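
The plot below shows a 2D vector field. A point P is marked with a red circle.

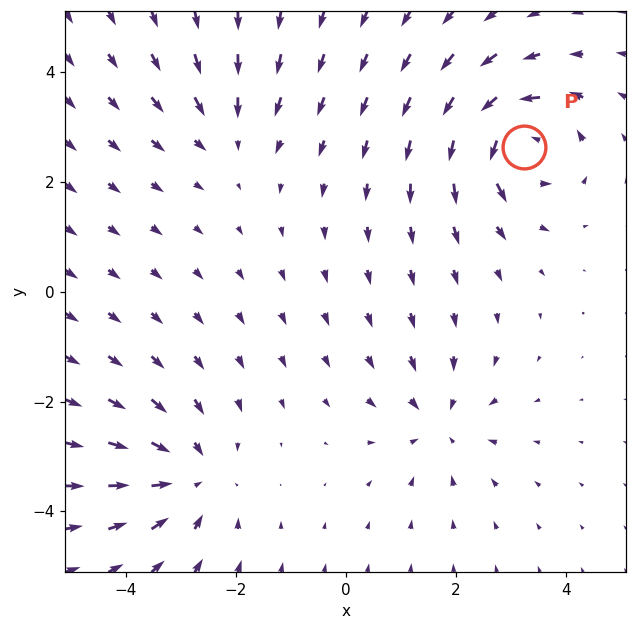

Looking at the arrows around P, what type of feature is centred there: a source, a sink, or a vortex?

vortex

At P (3.2, 2.6) the arrows circulate counterclockwise. Divergence ≈0, curl about +7 — near-zero divergence with nonzero curl is a vortex.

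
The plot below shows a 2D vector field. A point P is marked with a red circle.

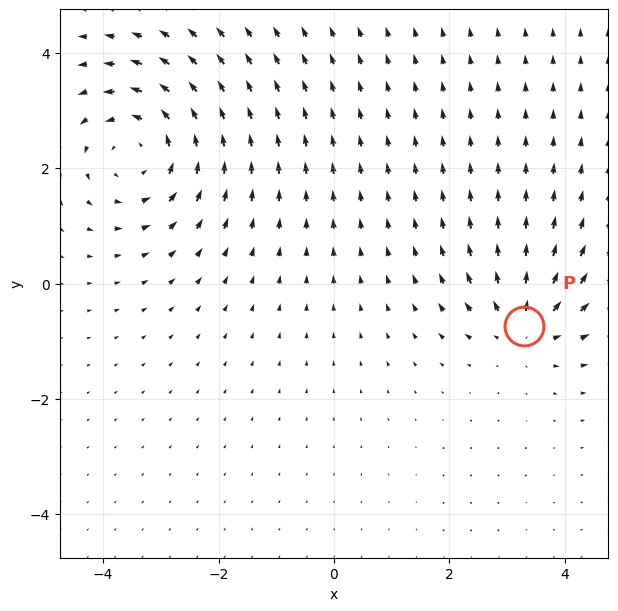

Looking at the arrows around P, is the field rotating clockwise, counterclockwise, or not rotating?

not rotating

Near P at (3.3, -0.7) the arrows show no circulation. The curl there is ≈0.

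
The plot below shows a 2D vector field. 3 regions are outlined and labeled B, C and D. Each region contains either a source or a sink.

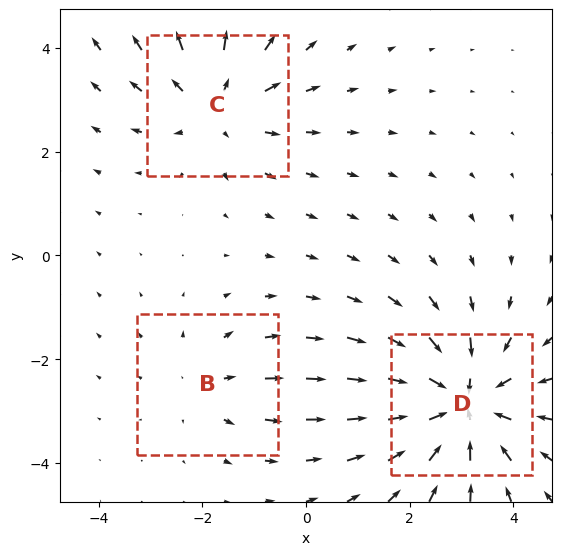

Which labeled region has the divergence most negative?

D

Divergence at each region's feature centre — B: about +2, C: about +3, D: about -4. Region D is most negative.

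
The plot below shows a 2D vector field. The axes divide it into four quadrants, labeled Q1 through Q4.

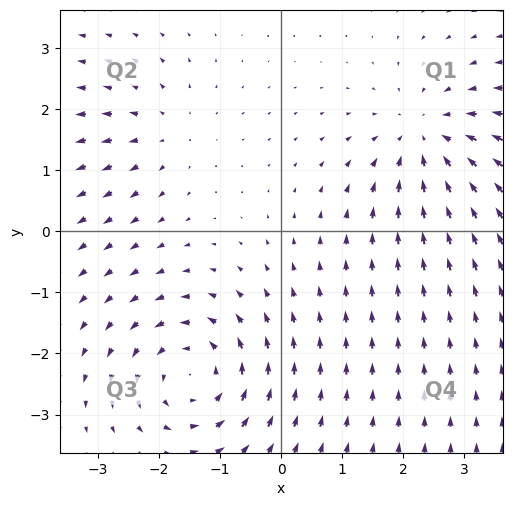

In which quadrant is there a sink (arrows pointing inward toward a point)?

The sink sits at approximately (2.4, 1.5), which lies in quadrant Q1. The divergence there is about -4, negative as expected for a sink.

Q1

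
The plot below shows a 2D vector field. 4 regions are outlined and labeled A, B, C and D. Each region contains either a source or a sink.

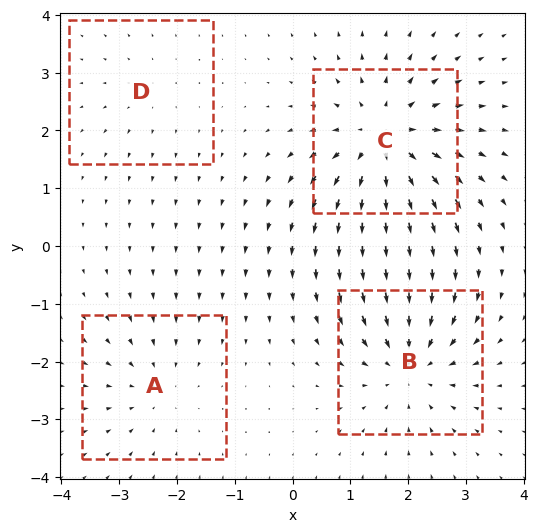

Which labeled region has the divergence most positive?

C

Divergence at each region's feature centre — A: about -3, B: about -5, C: about +6, D: about +2. Region C is most positive.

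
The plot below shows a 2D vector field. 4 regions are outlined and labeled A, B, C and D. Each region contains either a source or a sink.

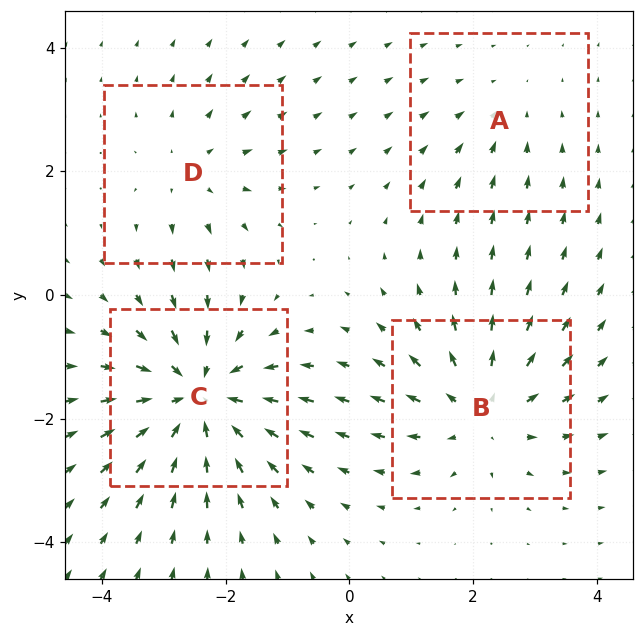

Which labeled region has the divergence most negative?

C

Divergence at each region's feature centre — A: about -2, B: about +4, C: about -6, D: about +3. Region C is most negative.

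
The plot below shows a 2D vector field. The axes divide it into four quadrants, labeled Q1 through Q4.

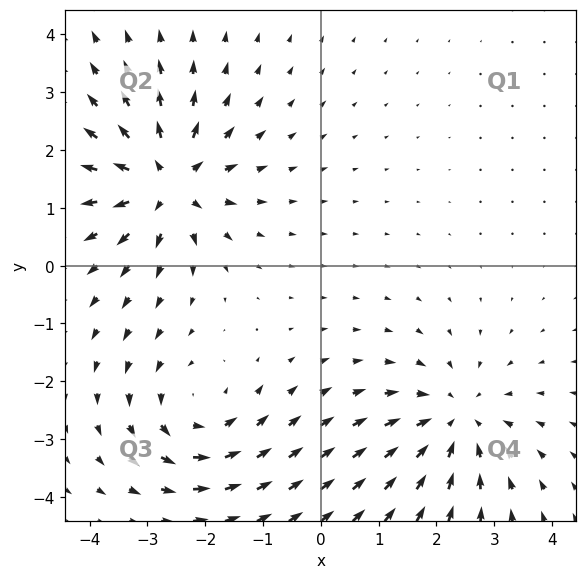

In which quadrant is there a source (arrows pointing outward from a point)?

The source sits at approximately (-2.7, 1.4), which lies in quadrant Q2. The divergence there is about +7, positive as expected for a source.

Q2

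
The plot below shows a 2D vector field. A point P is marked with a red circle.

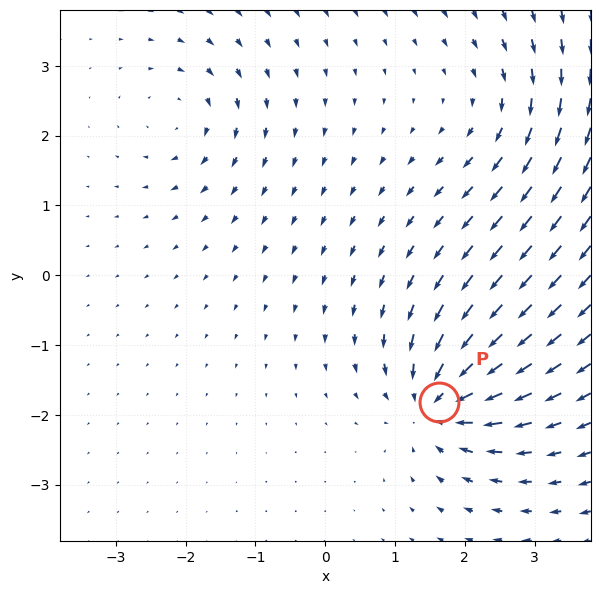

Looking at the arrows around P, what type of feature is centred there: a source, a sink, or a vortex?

At P (1.6, -1.8) the arrows converge inward. Divergence about -7, curl ≈0 — negative divergence with near-zero curl is a sink.

sink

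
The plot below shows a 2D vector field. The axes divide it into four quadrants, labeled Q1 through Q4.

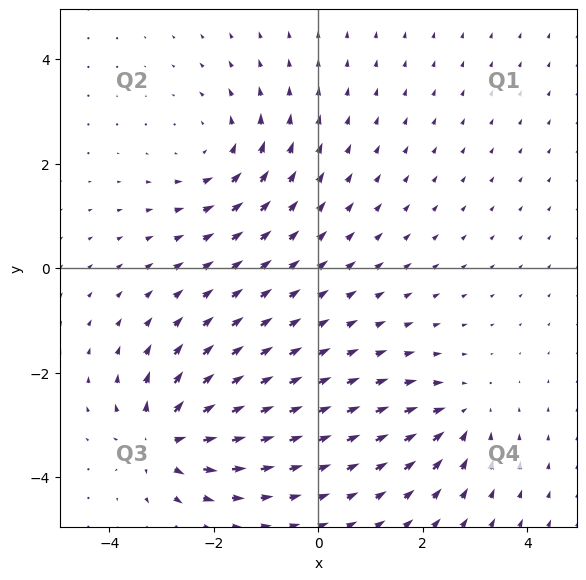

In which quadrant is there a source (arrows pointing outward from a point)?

The source sits at approximately (-3.0, -3.3), which lies in quadrant Q3. The divergence there is about +7, positive as expected for a source.

Q3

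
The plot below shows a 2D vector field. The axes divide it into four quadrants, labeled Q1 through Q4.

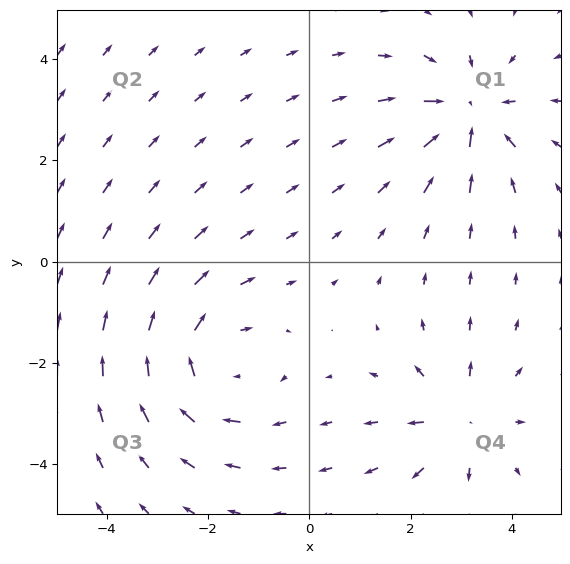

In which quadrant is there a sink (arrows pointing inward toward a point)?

The sink sits at approximately (3.2, 2.9), which lies in quadrant Q1. The divergence there is about -4, negative as expected for a sink.

Q1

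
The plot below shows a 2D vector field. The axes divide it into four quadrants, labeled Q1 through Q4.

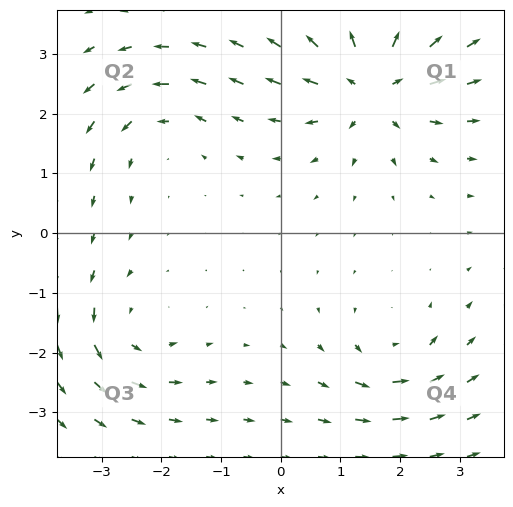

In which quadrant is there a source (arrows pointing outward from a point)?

The source sits at approximately (1.5, 2.5), which lies in quadrant Q1. The divergence there is about +6, positive as expected for a source.

Q1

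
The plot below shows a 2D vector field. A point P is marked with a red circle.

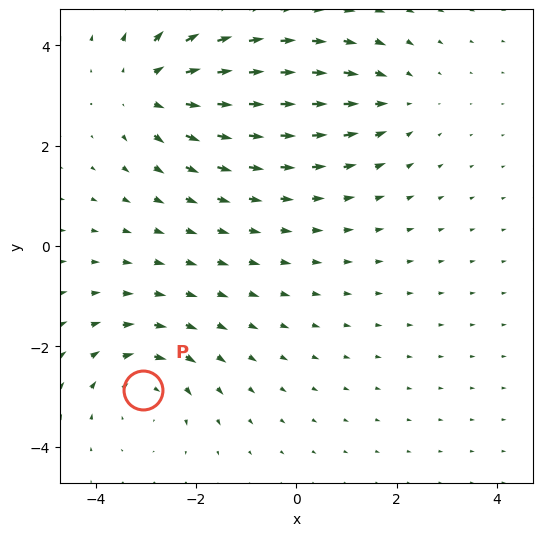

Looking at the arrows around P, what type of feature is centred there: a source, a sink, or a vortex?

At P (-3.1, -2.9) the arrows circulate clockwise. Divergence ≈0, curl about -4 — near-zero divergence with nonzero curl is a vortex.

vortex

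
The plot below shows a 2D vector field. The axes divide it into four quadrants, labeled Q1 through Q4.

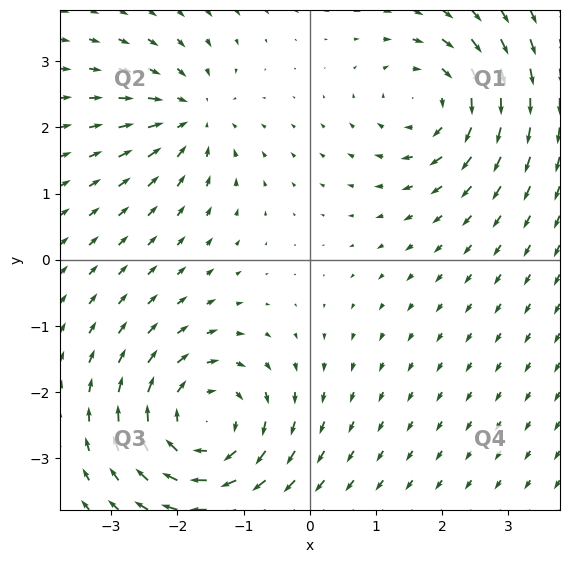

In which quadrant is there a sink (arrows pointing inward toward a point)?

The sink sits at approximately (-1.8, 2.2), which lies in quadrant Q2. The divergence there is about -4, negative as expected for a sink.

Q2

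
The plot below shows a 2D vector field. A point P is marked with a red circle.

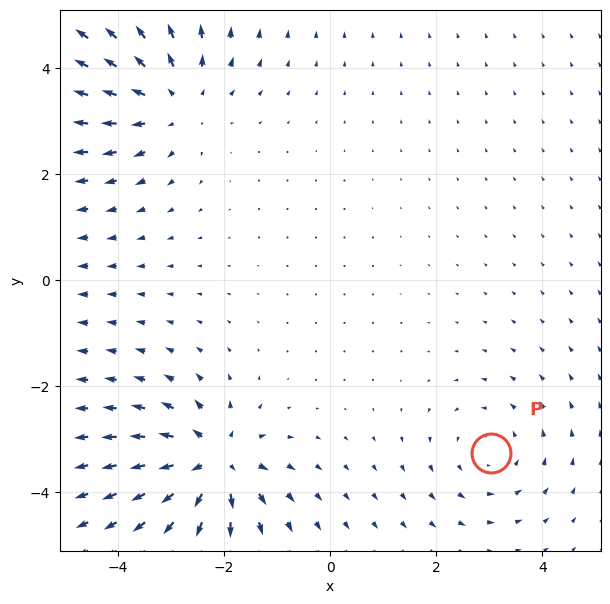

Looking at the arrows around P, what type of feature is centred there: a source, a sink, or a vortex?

vortex

At P (3.0, -3.3) the arrows circulate counterclockwise. Divergence ≈0, curl about +2 — near-zero divergence with nonzero curl is a vortex.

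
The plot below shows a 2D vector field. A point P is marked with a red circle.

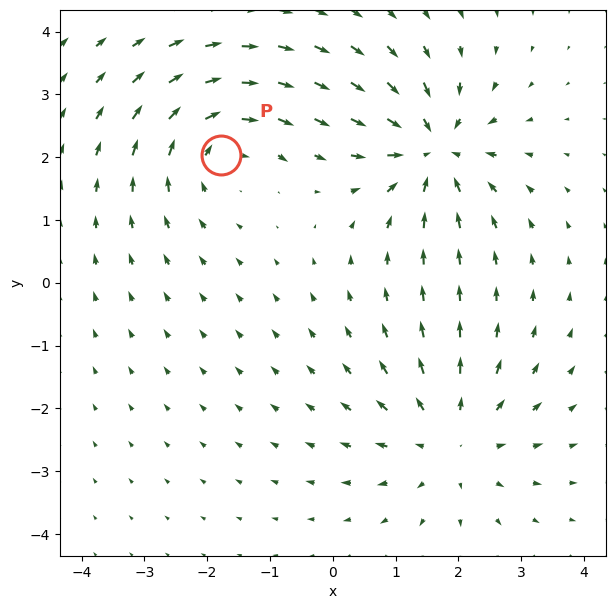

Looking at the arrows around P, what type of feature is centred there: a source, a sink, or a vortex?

At P (-1.8, 2.0) the arrows circulate clockwise. Divergence ≈0, curl about -3 — near-zero divergence with nonzero curl is a vortex.

vortex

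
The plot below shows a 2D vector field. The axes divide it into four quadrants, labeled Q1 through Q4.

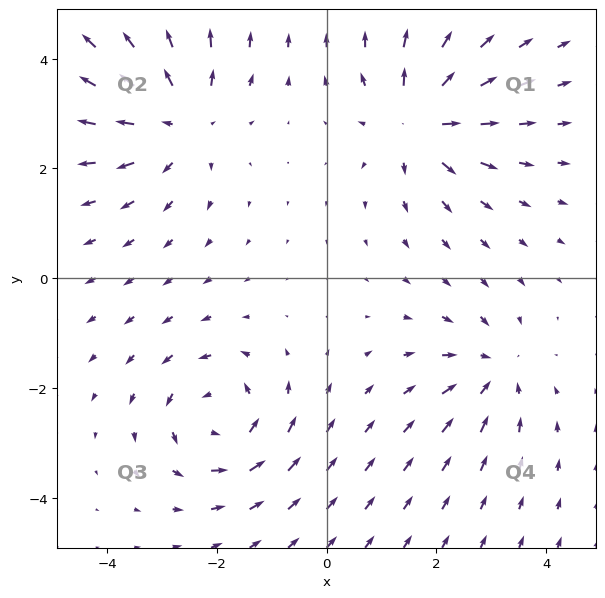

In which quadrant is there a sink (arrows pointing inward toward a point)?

The sink sits at approximately (3.0, -1.7), which lies in quadrant Q4. The divergence there is about -4, negative as expected for a sink.

Q4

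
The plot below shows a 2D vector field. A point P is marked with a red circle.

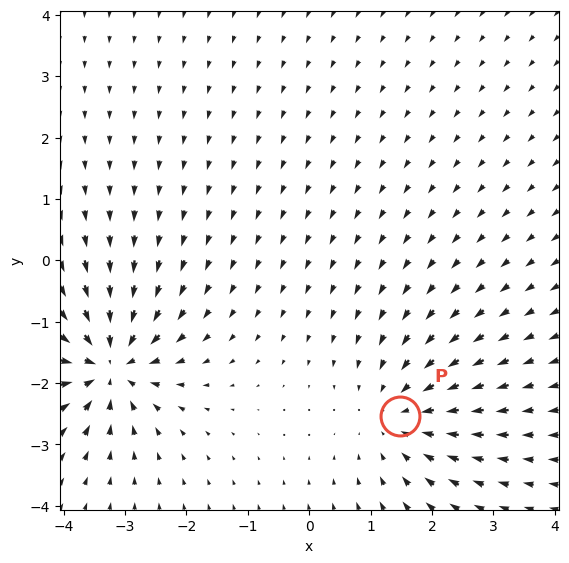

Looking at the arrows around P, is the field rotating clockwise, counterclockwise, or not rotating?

Near P at (1.5, -2.5) the arrows show no circulation. The curl there is ≈0.

not rotating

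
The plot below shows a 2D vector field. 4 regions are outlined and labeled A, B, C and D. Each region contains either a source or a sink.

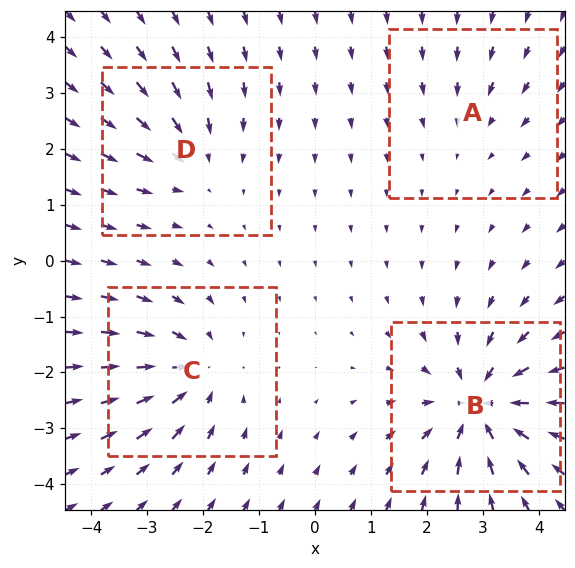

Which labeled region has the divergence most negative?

Divergence at each region's feature centre — A: about -2, B: about -7, C: about -5, D: about -3. Region B is most negative.

B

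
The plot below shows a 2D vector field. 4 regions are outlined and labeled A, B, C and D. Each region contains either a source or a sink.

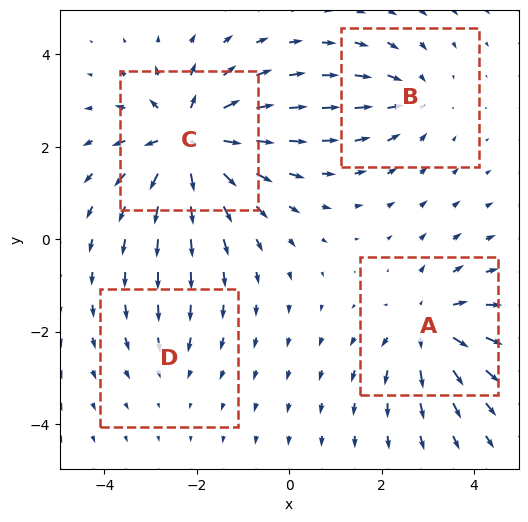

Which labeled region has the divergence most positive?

Divergence at each region's feature centre — A: about +5, B: about -4, C: about +8, D: about -2. Region C is most positive.

C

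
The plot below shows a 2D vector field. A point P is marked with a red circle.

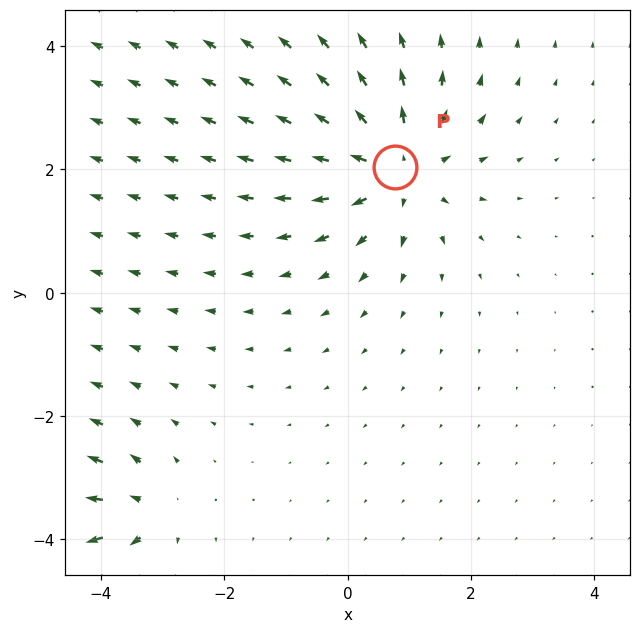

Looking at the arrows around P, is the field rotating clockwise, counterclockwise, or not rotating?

Near P at (0.8, 2.0) the arrows show no circulation. The curl there is ≈0.

not rotating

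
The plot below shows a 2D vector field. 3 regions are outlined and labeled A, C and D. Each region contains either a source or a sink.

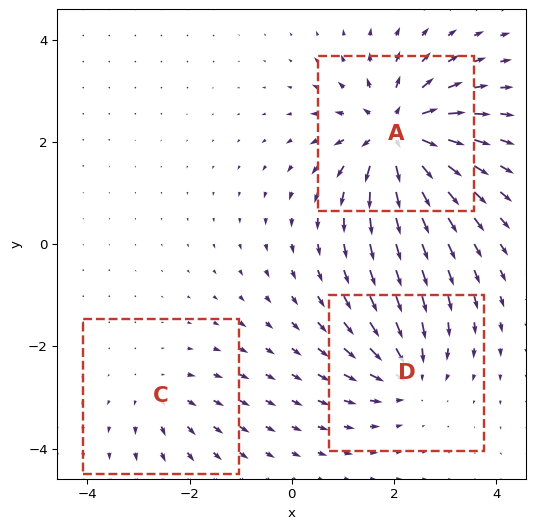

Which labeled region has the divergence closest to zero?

Divergence at each region's feature centre — A: about +6, C: about +2, D: about -4. Region C is closest to zero.

C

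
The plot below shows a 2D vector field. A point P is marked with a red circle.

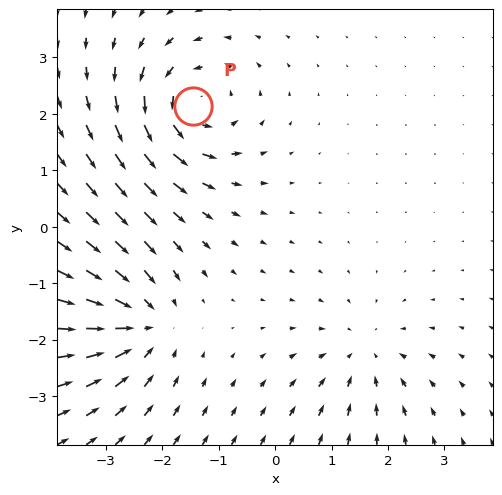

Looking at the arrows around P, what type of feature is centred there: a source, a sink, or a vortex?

At P (-1.5, 2.1) the arrows circulate counterclockwise. Divergence ≈0, curl about +5 — near-zero divergence with nonzero curl is a vortex.

vortex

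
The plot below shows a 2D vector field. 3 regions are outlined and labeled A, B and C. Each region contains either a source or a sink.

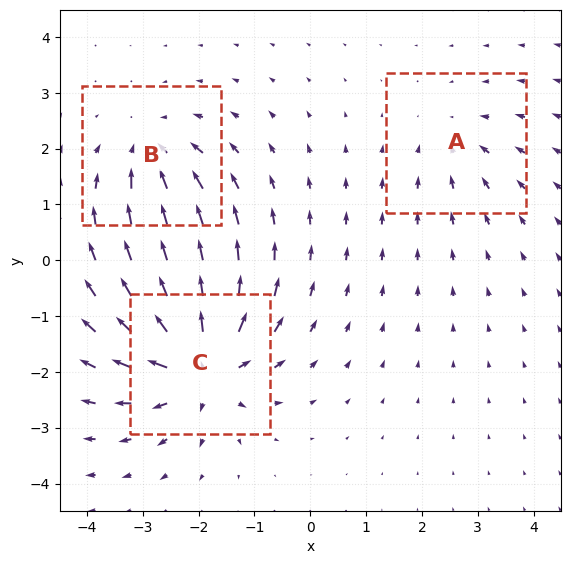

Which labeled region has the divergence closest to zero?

Divergence at each region's feature centre — A: about -2, B: about -4, C: about +6. Region A is closest to zero.

A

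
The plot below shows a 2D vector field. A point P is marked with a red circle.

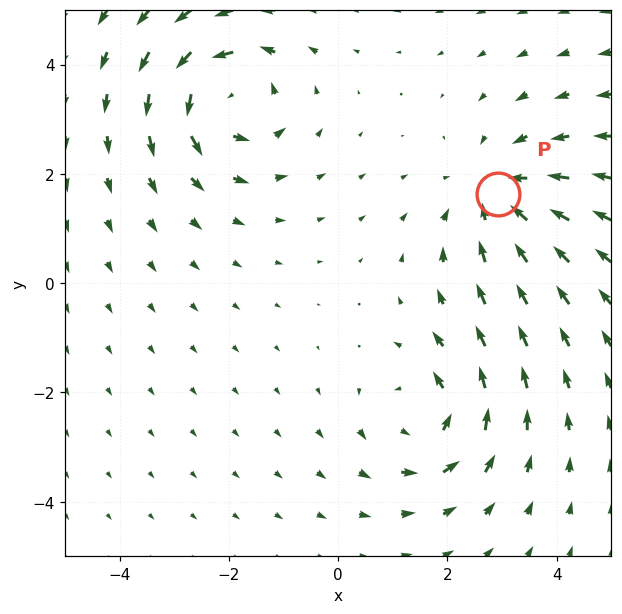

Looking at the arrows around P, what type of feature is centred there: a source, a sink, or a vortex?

sink

At P (2.9, 1.6) the arrows converge inward. Divergence about -4, curl ≈0 — negative divergence with near-zero curl is a sink.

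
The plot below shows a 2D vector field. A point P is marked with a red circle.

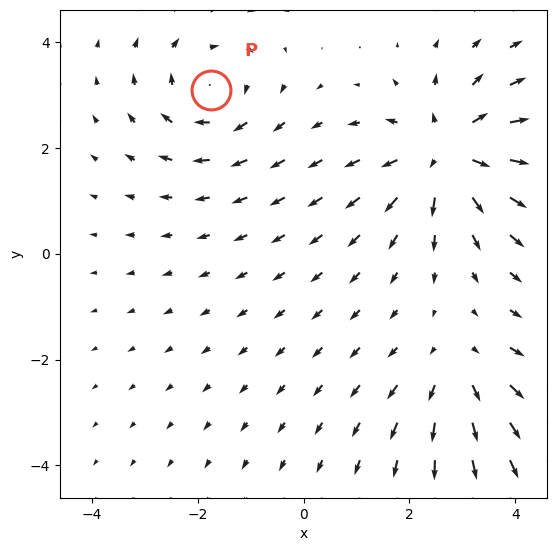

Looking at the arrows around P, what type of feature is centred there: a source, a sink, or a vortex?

vortex

At P (-1.8, 3.1) the arrows circulate clockwise. Divergence ≈0, curl about -3 — near-zero divergence with nonzero curl is a vortex.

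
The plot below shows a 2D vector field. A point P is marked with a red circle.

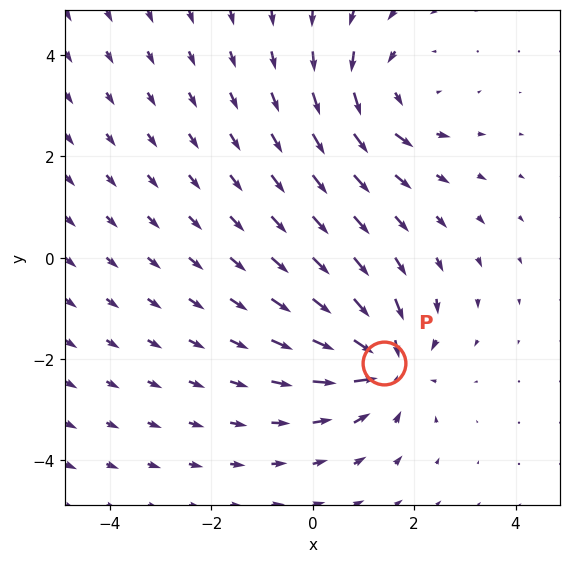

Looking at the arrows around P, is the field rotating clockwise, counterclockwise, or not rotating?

not rotating

Near P at (1.4, -2.1) the arrows show no circulation. The curl there is ≈0.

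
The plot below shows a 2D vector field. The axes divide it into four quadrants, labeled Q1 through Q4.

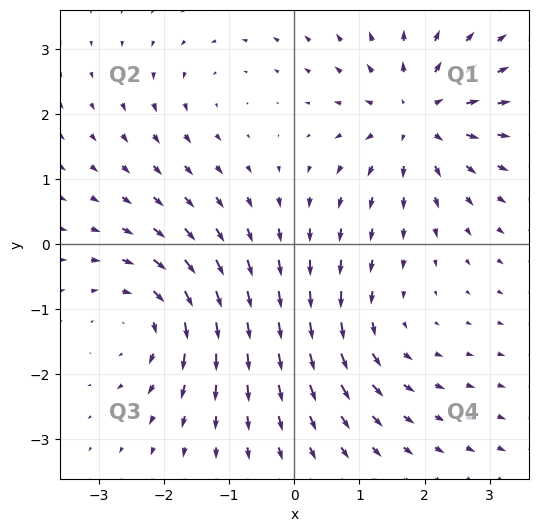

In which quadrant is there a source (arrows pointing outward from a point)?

Q1

The source sits at approximately (1.9, 2.0), which lies in quadrant Q1. The divergence there is about +5, positive as expected for a source.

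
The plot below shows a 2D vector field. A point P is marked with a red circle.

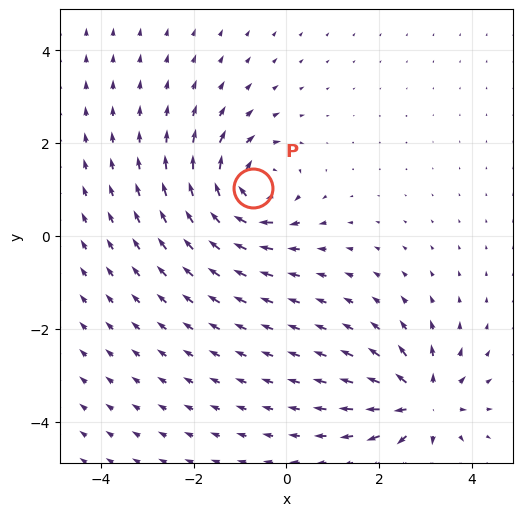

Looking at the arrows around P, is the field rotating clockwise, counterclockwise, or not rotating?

Near P at (-0.7, 1.0) the arrows circulate clockwise. The curl (z-component) there is about -5; negative curl means clockwise rotation.

clockwise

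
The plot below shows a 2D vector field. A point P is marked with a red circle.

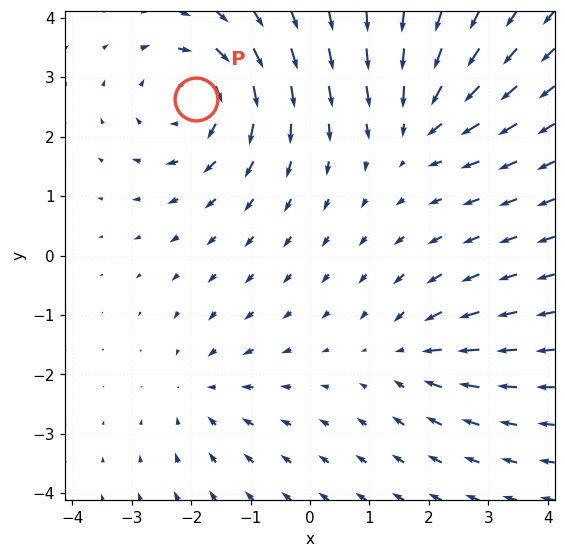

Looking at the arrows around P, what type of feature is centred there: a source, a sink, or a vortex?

vortex

At P (-1.9, 2.6) the arrows circulate clockwise. Divergence ≈0, curl about -5 — near-zero divergence with nonzero curl is a vortex.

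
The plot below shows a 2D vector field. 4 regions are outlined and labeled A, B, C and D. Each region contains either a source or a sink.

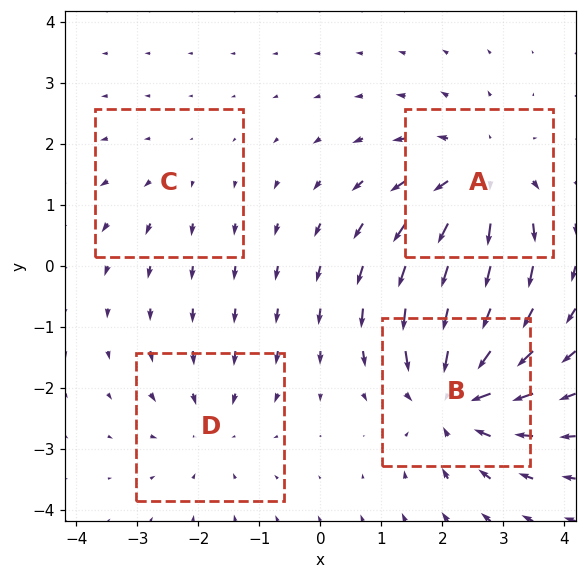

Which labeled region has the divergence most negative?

Divergence at each region's feature centre — A: about +5, B: about -6, C: about +2, D: about -3. Region B is most negative.

B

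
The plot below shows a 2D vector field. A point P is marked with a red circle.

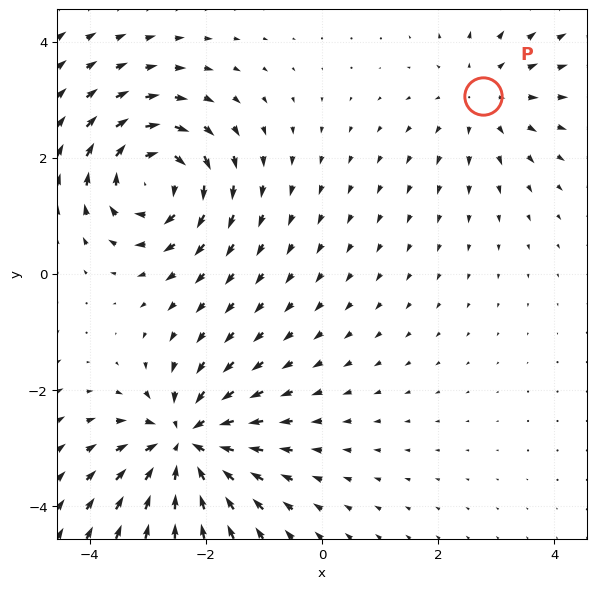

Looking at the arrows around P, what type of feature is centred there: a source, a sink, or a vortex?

source

At P (2.8, 3.1) the arrows spread outward. Divergence about +3, curl ≈0 — positive divergence with near-zero curl is a source.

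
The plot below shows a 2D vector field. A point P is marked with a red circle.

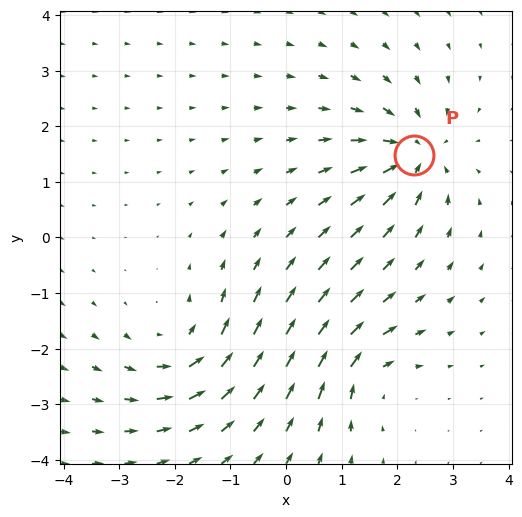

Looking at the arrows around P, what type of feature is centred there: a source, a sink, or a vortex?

At P (2.3, 1.5) the arrows converge inward. Divergence about -5, curl ≈0 — negative divergence with near-zero curl is a sink.

sink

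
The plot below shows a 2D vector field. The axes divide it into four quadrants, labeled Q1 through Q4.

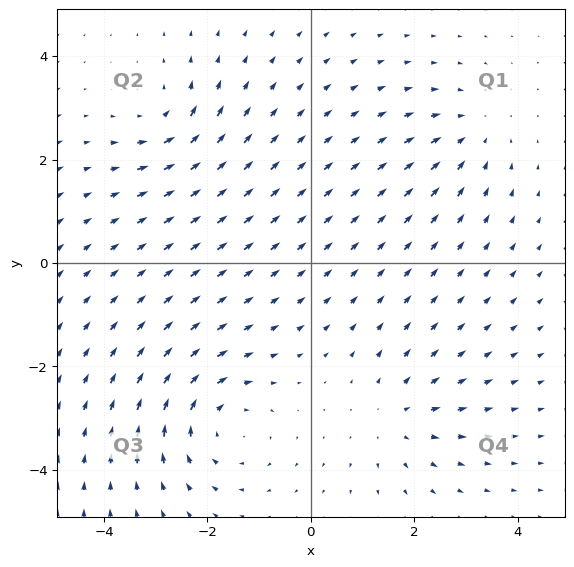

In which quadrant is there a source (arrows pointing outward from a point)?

The source sits at approximately (1.7, -3.0), which lies in quadrant Q4. The divergence there is about +3, positive as expected for a source.

Q4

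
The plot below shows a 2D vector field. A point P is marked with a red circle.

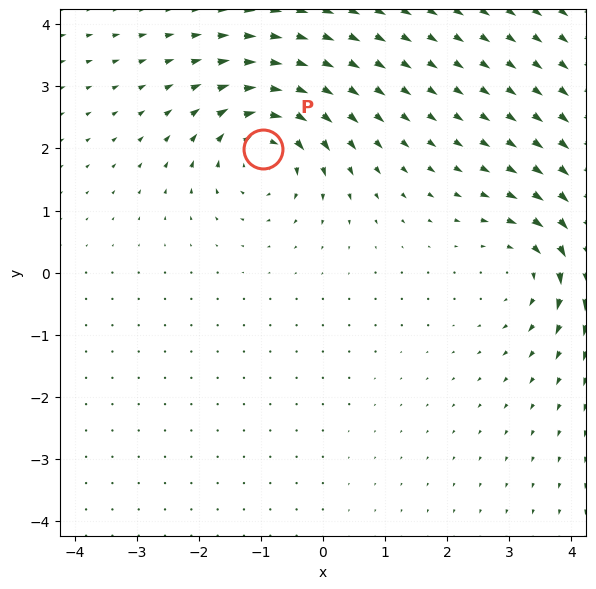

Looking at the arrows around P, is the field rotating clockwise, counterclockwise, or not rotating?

Near P at (-1.0, 2.0) the arrows circulate clockwise. The curl (z-component) there is about -4; negative curl means clockwise rotation.

clockwise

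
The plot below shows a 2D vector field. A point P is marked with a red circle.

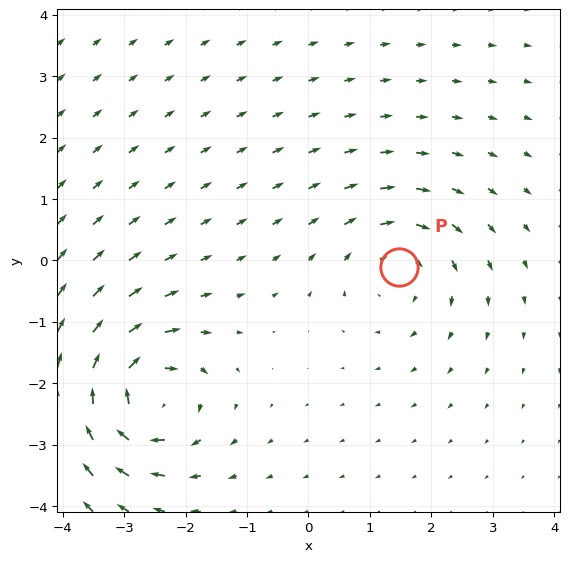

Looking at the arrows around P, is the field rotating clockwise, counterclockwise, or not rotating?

Near P at (1.5, -0.1) the arrows circulate clockwise. The curl (z-component) there is about -3; negative curl means clockwise rotation.

clockwise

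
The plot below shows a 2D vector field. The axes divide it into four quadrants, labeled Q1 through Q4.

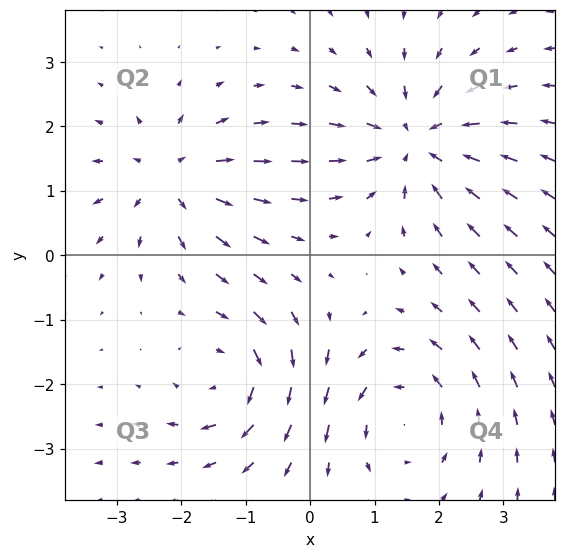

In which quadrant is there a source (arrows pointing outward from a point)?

The source sits at approximately (-2.2, 1.2), which lies in quadrant Q2. The divergence there is about +4, positive as expected for a source.

Q2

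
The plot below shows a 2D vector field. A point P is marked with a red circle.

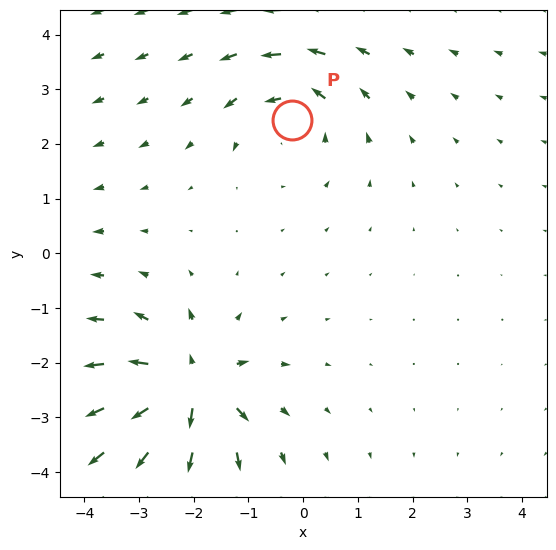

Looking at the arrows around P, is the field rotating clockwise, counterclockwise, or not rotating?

Near P at (-0.2, 2.4) the arrows circulate counterclockwise. The curl (z-component) there is about +3; positive curl means counterclockwise rotation.

counterclockwise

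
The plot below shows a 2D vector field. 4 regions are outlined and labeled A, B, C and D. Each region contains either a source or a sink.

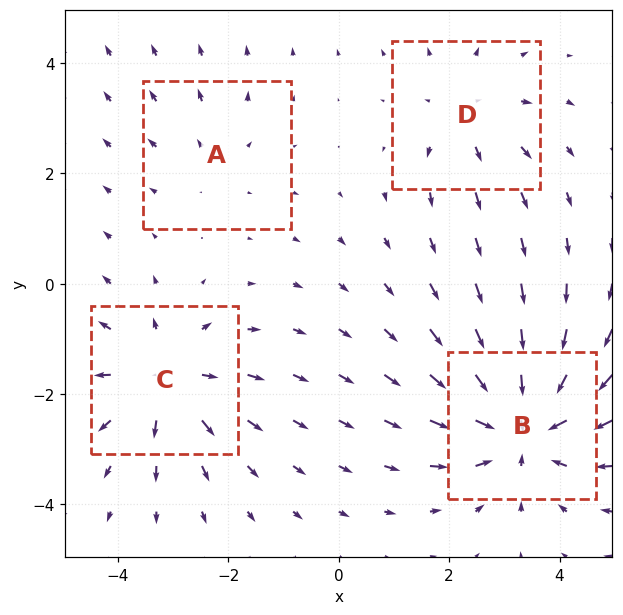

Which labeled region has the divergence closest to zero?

A

Divergence at each region's feature centre — A: about +2, B: about -6, C: about +5, D: about +3. Region A is closest to zero.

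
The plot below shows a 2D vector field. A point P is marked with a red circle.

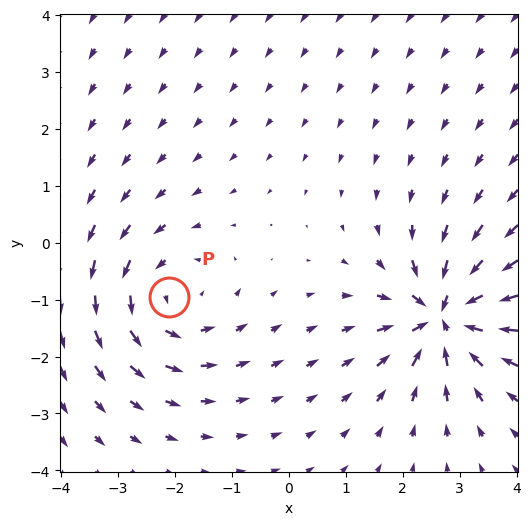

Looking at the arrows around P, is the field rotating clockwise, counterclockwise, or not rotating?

counterclockwise

Near P at (-2.1, -1.0) the arrows circulate counterclockwise. The curl (z-component) there is about +3; positive curl means counterclockwise rotation.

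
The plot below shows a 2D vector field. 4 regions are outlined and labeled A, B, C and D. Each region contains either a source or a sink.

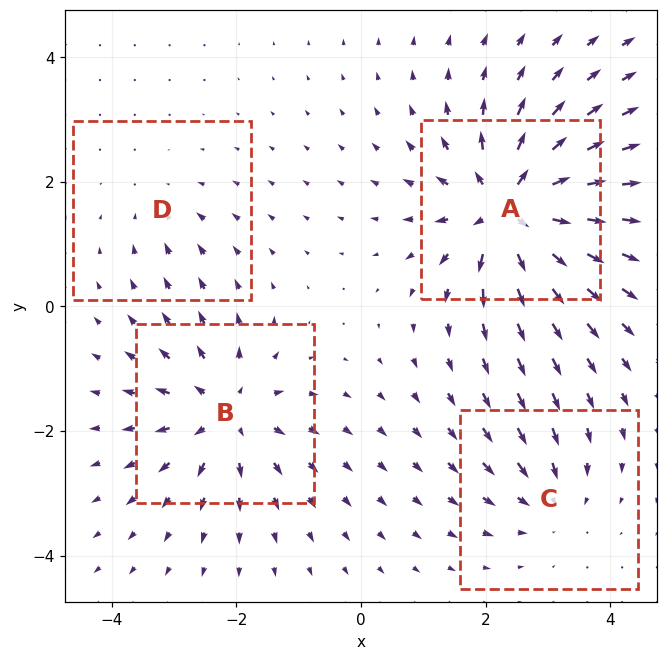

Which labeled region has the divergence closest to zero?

Divergence at each region's feature centre — A: about +9, B: about +6, C: about -4, D: about -2. Region D is closest to zero.

D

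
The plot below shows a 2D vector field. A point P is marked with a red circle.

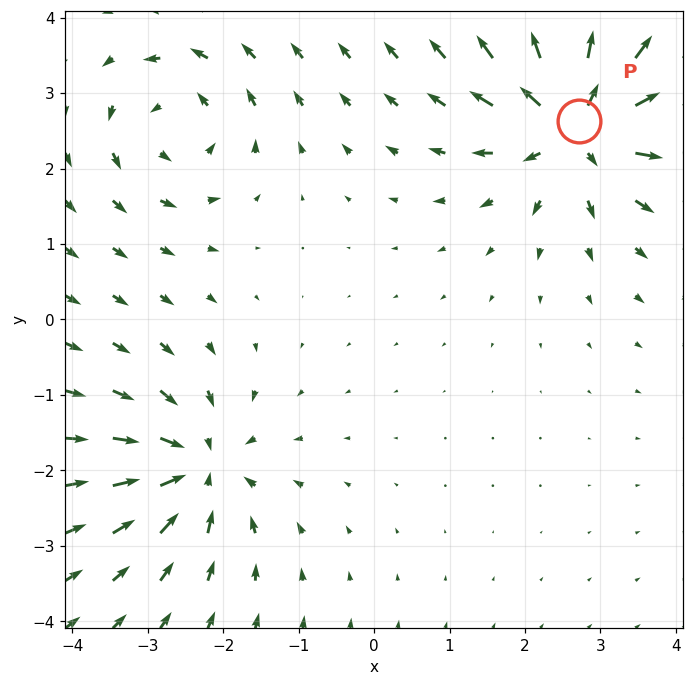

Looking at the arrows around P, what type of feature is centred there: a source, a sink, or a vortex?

source

At P (2.7, 2.6) the arrows spread outward. Divergence about +6, curl ≈0 — positive divergence with near-zero curl is a source.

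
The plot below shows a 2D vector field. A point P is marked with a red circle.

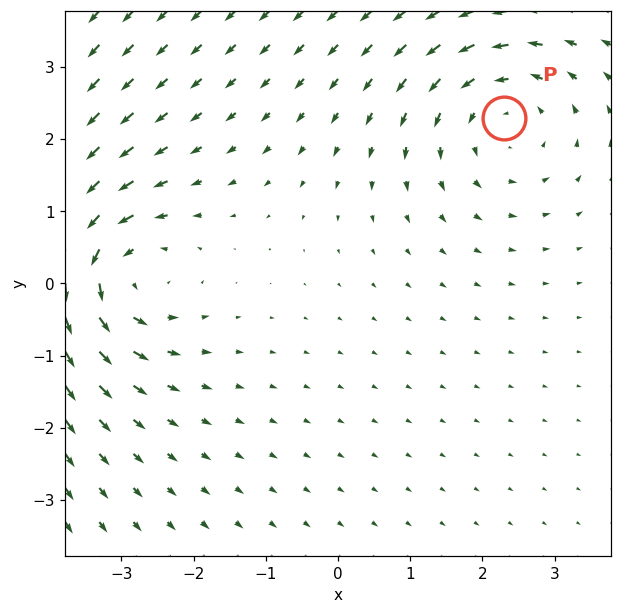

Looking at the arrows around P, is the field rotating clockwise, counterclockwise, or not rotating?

Near P at (2.3, 2.3) the arrows circulate counterclockwise. The curl (z-component) there is about +3; positive curl means counterclockwise rotation.

counterclockwise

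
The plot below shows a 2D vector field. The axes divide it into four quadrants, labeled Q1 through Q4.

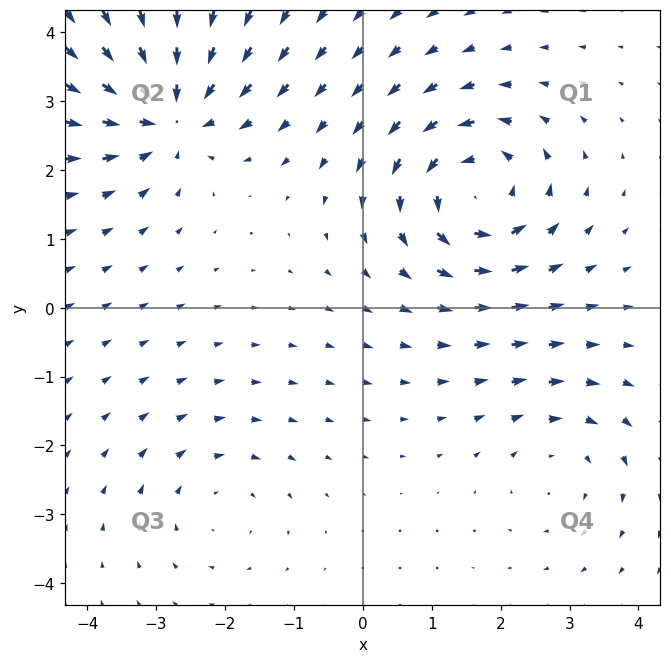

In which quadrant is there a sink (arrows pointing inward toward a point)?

The sink sits at approximately (-2.8, 2.8), which lies in quadrant Q2. The divergence there is about -6, negative as expected for a sink.

Q2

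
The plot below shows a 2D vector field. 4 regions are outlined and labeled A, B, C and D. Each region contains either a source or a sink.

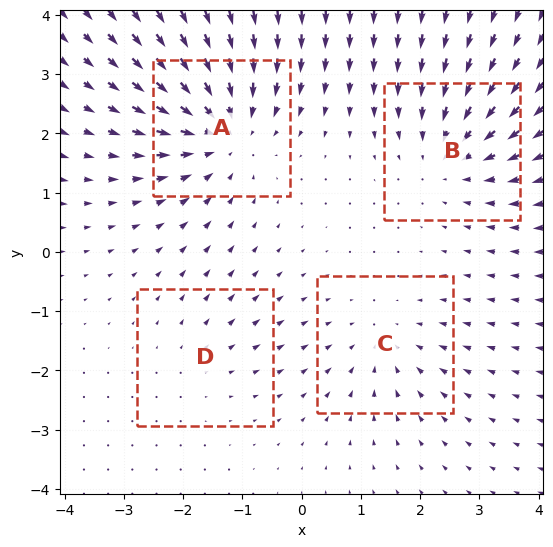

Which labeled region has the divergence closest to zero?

D

Divergence at each region's feature centre — A: about -6, B: about -4, C: about -3, D: about +2. Region D is closest to zero.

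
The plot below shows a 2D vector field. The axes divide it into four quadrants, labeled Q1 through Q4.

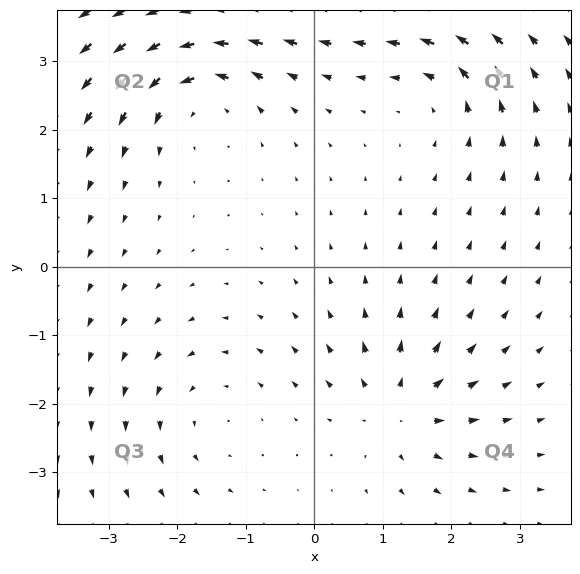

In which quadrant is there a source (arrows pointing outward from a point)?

Q4

The source sits at approximately (1.2, -2.1), which lies in quadrant Q4. The divergence there is about +5, positive as expected for a source.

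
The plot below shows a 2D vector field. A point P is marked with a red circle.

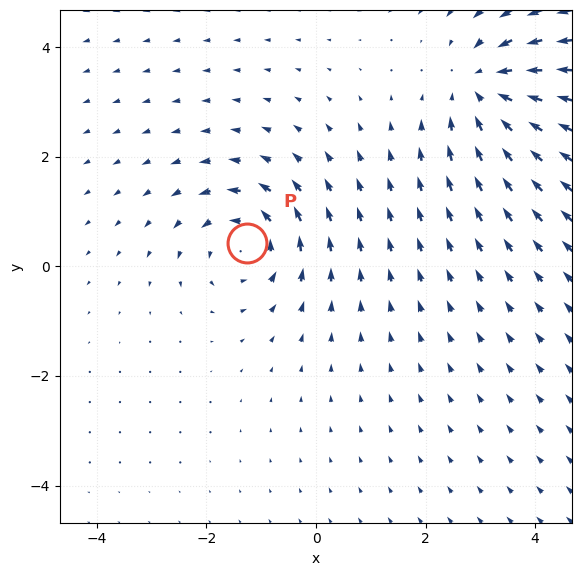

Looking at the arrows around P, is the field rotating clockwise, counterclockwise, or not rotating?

Near P at (-1.3, 0.4) the arrows circulate counterclockwise. The curl (z-component) there is about +4; positive curl means counterclockwise rotation.

counterclockwise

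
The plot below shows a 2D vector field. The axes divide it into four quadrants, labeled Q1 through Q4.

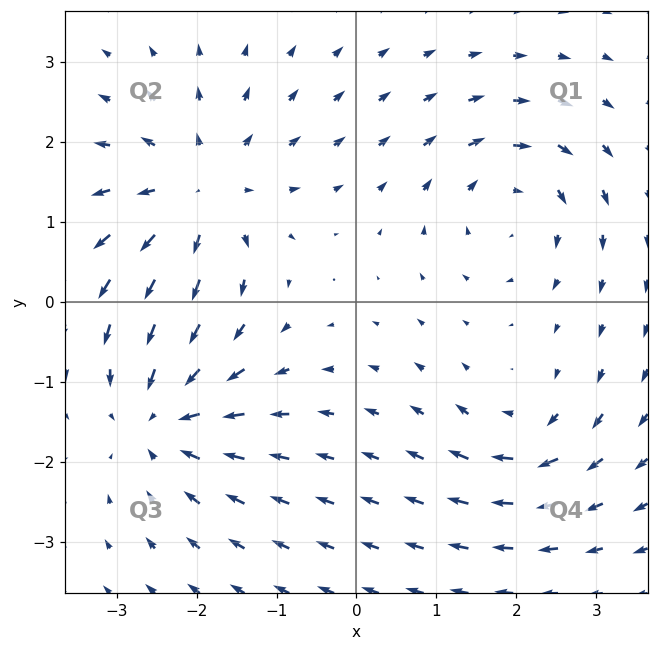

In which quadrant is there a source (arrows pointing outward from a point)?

Q2

The source sits at approximately (-2.0, 1.4), which lies in quadrant Q2. The divergence there is about +5, positive as expected for a source.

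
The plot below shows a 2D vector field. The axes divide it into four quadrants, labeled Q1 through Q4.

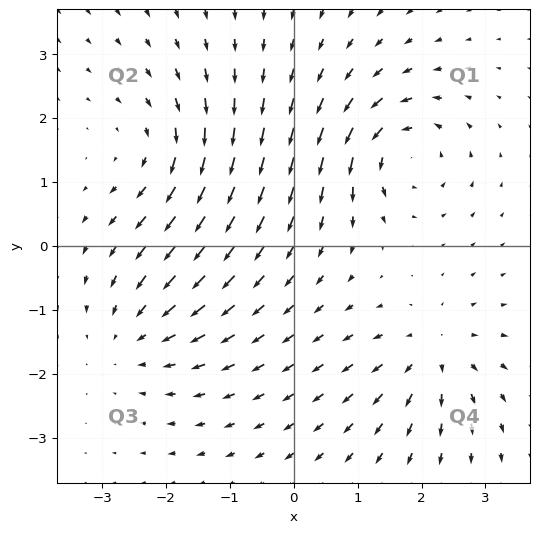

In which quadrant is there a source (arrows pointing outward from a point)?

Q4

The source sits at approximately (2.2, -1.7), which lies in quadrant Q4. The divergence there is about +5, positive as expected for a source.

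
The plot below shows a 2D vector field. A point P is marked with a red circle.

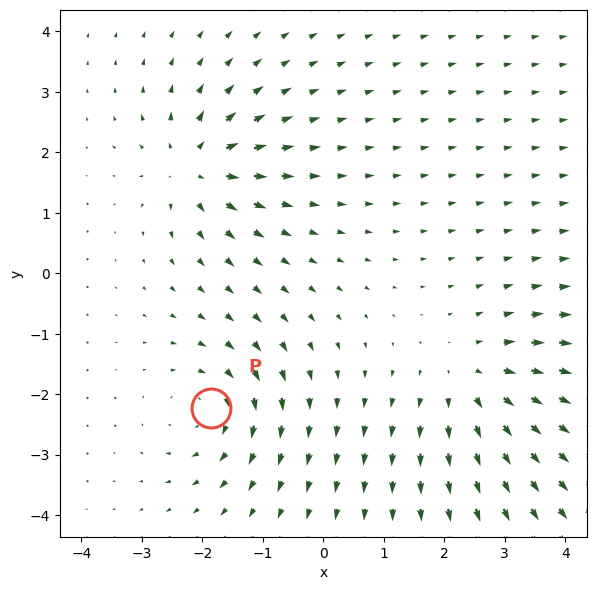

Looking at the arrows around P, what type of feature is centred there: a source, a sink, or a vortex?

At P (-1.9, -2.2) the arrows circulate clockwise. Divergence ≈0, curl about -4 — near-zero divergence with nonzero curl is a vortex.

vortex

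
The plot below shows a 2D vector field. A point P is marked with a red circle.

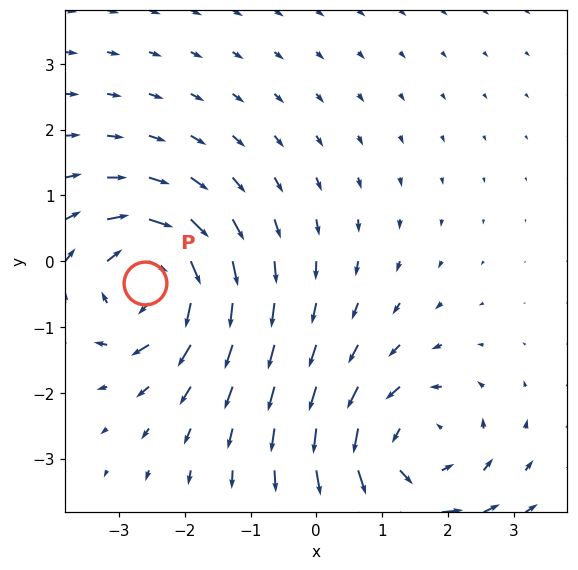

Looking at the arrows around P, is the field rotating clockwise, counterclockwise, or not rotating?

Near P at (-2.6, -0.3) the arrows circulate clockwise. The curl (z-component) there is about -5; negative curl means clockwise rotation.

clockwise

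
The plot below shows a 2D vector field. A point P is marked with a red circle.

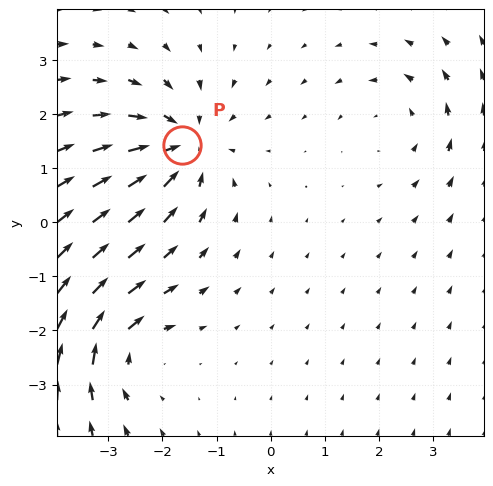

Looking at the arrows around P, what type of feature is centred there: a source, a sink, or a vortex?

At P (-1.6, 1.4) the arrows converge inward. Divergence about -4, curl ≈0 — negative divergence with near-zero curl is a sink.

sink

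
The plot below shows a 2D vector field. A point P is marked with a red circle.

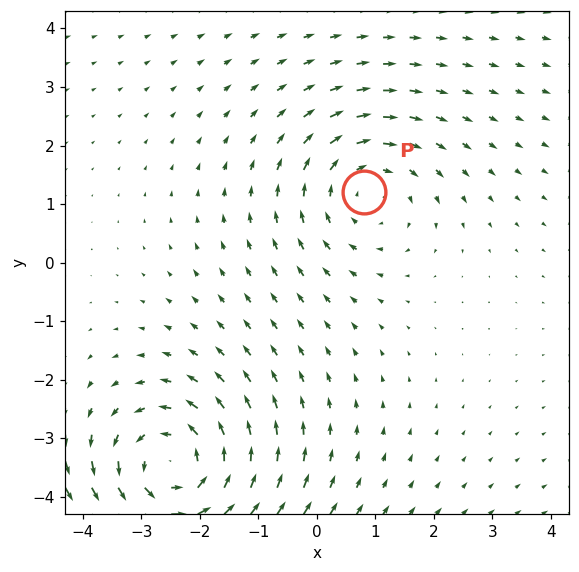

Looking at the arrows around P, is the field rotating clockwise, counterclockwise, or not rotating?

Near P at (0.8, 1.2) the arrows circulate clockwise. The curl (z-component) there is about -2; negative curl means clockwise rotation.

clockwise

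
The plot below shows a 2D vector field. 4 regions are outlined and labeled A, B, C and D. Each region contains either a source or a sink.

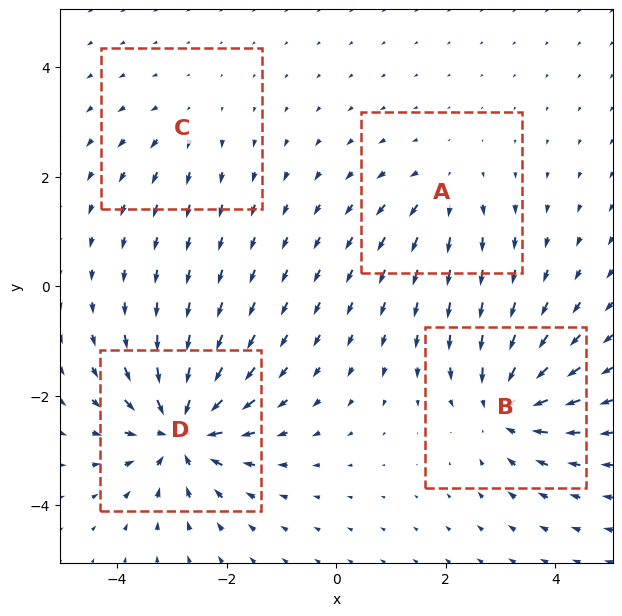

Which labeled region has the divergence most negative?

Divergence at each region's feature centre — A: about +4, B: about -6, C: about +3, D: about -8. Region D is most negative.

D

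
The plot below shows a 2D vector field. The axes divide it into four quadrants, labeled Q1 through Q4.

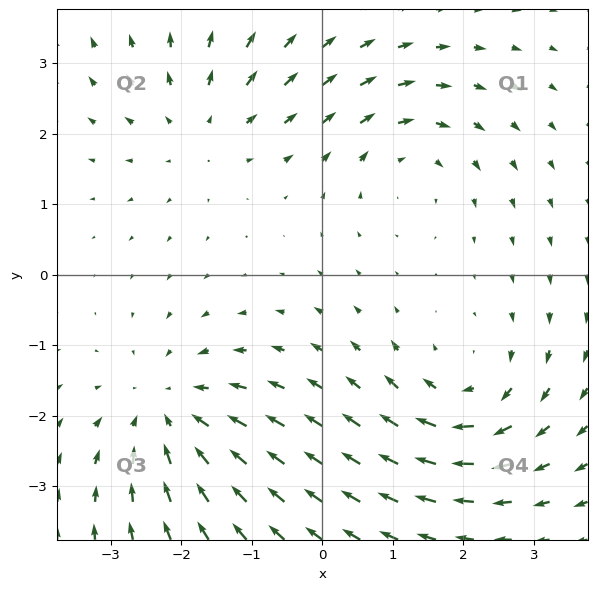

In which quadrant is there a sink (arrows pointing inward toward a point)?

The sink sits at approximately (-2.2, -2.0), which lies in quadrant Q3. The divergence there is about -4, negative as expected for a sink.

Q3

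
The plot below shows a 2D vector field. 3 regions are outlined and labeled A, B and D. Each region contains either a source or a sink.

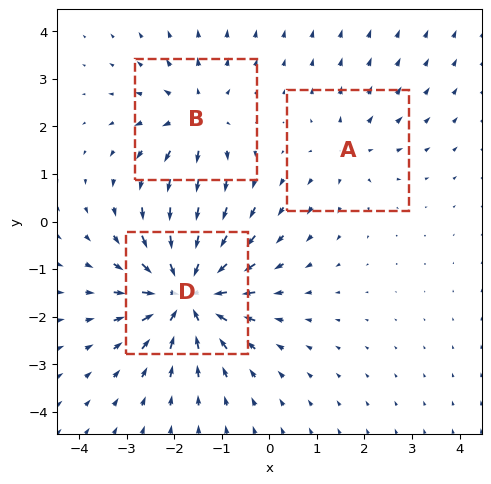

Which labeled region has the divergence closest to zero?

A

Divergence at each region's feature centre — A: about +2, B: about +3, D: about -5. Region A is closest to zero.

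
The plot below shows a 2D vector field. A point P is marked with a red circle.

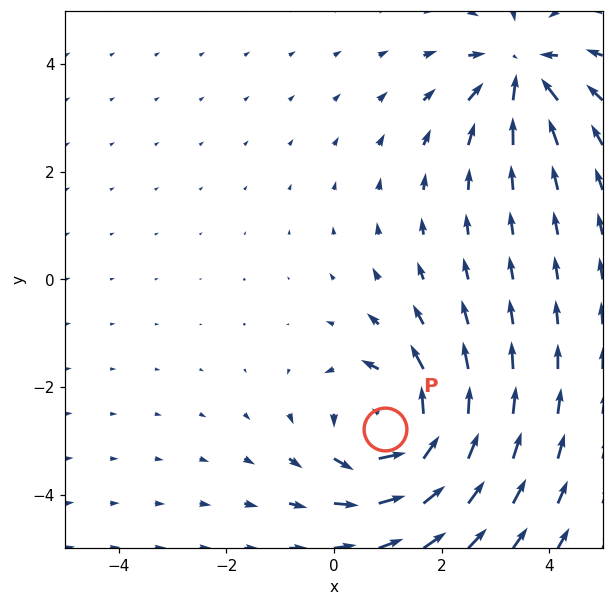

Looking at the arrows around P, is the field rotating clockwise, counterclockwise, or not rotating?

Near P at (0.9, -2.8) the arrows circulate counterclockwise. The curl (z-component) there is about +5; positive curl means counterclockwise rotation.

counterclockwise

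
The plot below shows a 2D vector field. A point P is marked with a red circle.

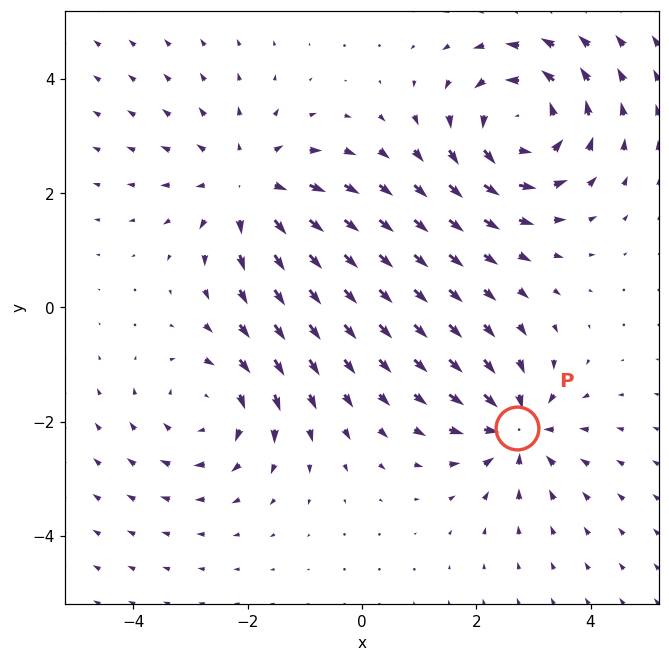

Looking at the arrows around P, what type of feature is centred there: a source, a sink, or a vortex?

sink

At P (2.7, -2.1) the arrows converge inward. Divergence about -5, curl ≈0 — negative divergence with near-zero curl is a sink.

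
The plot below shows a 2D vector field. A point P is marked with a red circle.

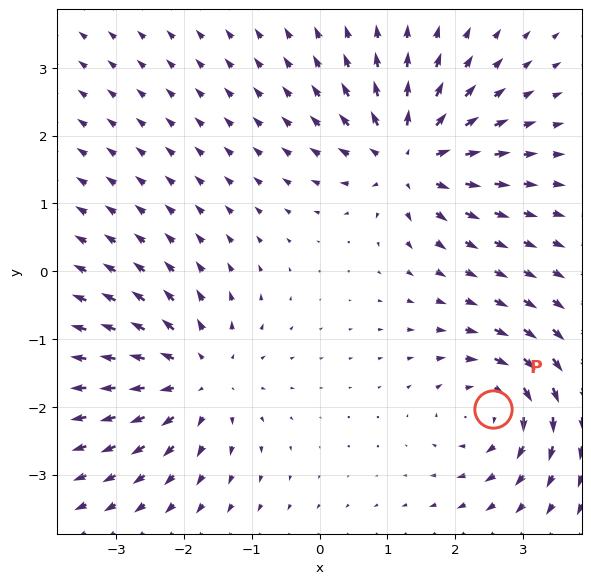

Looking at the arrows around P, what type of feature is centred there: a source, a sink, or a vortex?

At P (2.6, -2.0) the arrows circulate clockwise. Divergence ≈0, curl about -4 — near-zero divergence with nonzero curl is a vortex.

vortex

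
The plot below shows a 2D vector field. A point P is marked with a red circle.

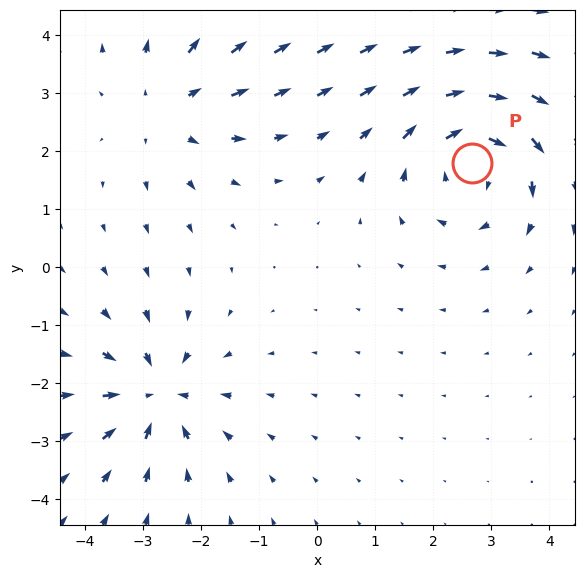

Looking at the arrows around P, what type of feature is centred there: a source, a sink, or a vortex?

vortex

At P (2.7, 1.8) the arrows circulate clockwise. Divergence ≈0, curl about -4 — near-zero divergence with nonzero curl is a vortex.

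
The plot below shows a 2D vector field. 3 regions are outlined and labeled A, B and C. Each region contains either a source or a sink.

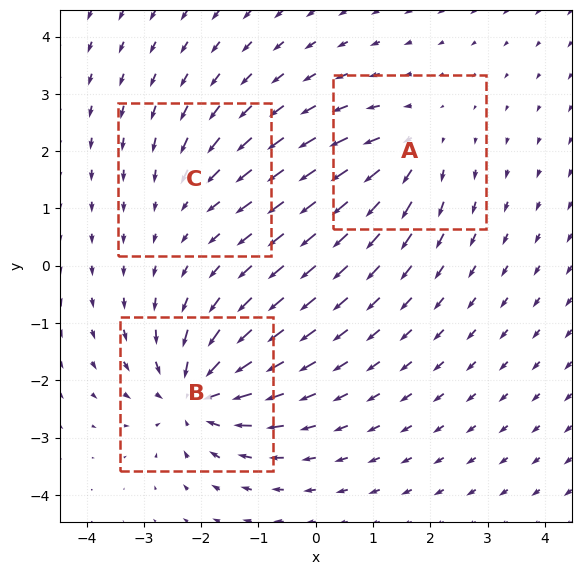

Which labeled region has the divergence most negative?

B

Divergence at each region's feature centre — A: about +3, B: about -5, C: about -2. Region B is most negative.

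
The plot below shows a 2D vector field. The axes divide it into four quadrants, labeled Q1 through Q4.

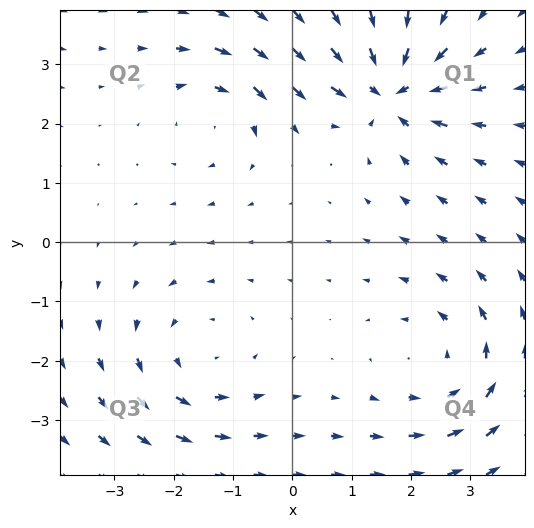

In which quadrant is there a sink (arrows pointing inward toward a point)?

The sink sits at approximately (1.7, 2.6), which lies in quadrant Q1. The divergence there is about -6, negative as expected for a sink.

Q1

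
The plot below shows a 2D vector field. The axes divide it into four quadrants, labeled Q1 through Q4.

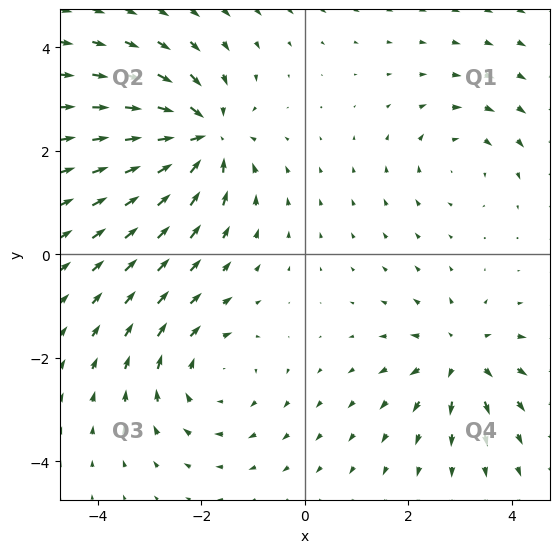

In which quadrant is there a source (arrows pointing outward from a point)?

The source sits at approximately (3.0, -2.0), which lies in quadrant Q4. The divergence there is about +4, positive as expected for a source.

Q4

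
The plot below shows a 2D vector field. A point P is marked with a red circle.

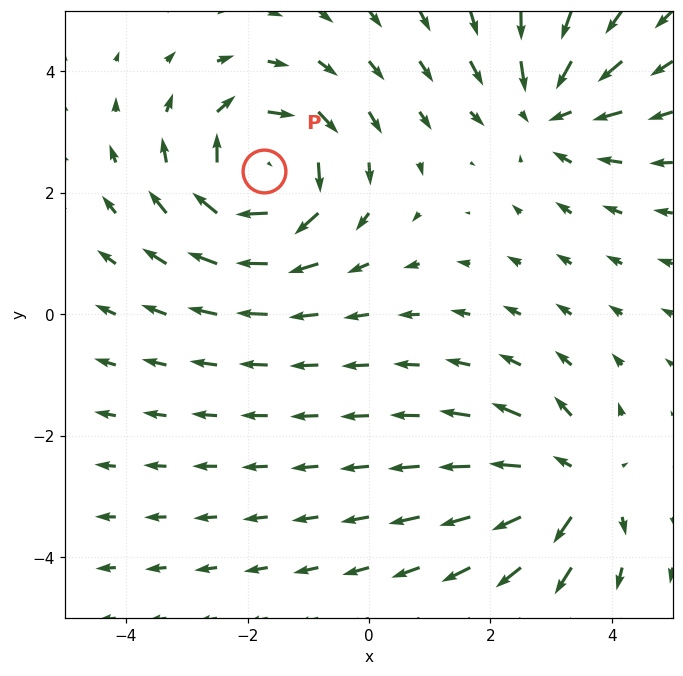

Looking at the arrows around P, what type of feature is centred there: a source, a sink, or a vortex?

At P (-1.7, 2.4) the arrows circulate clockwise. Divergence ≈0, curl about -5 — near-zero divergence with nonzero curl is a vortex.

vortex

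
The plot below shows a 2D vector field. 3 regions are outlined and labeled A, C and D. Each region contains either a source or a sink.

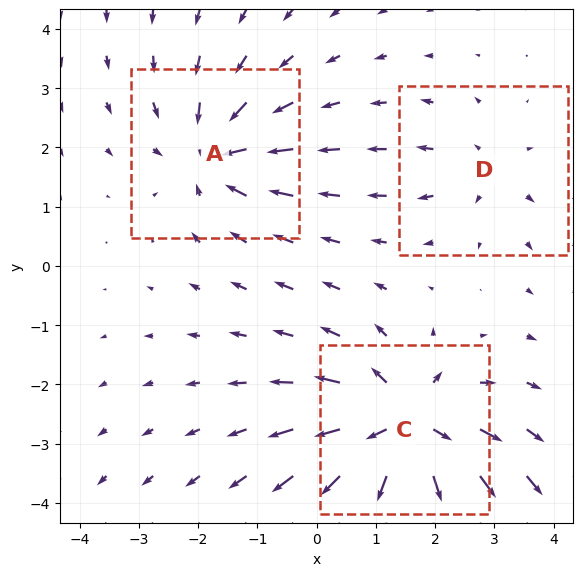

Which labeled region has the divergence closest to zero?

D

Divergence at each region's feature centre — A: about -3, C: about +5, D: about +2. Region D is closest to zero.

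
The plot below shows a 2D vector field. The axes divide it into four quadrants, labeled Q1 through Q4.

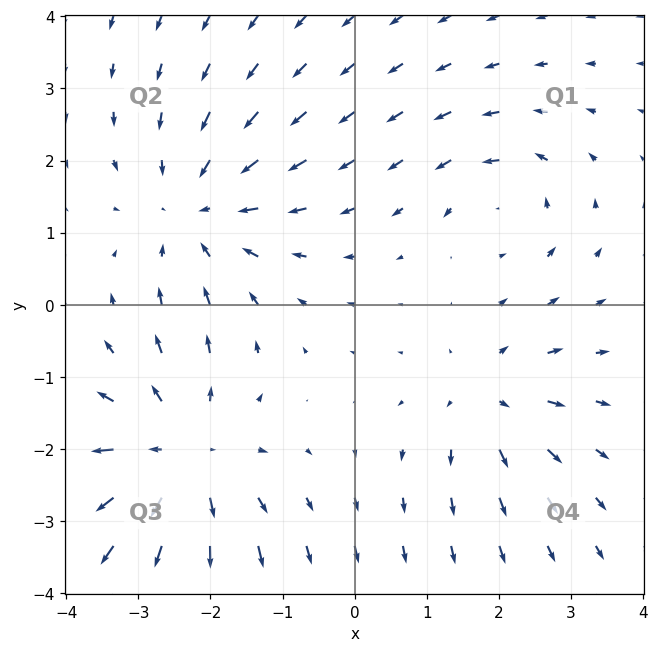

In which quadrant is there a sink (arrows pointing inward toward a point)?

The sink sits at approximately (-2.2, 1.3), which lies in quadrant Q2. The divergence there is about -3, negative as expected for a sink.

Q2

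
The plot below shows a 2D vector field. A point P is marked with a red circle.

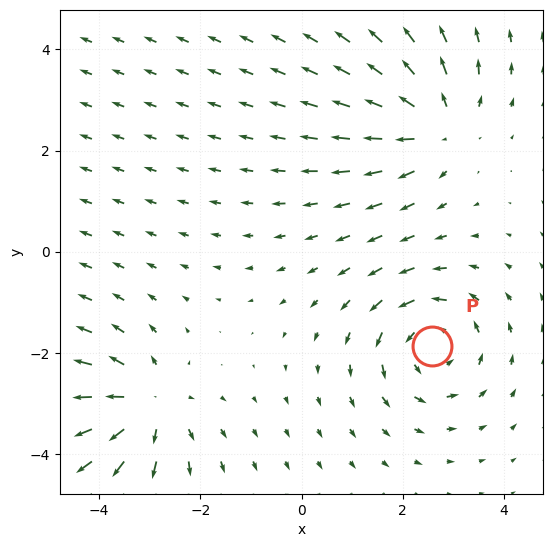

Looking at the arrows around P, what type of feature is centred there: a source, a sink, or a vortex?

vortex

At P (2.6, -1.9) the arrows circulate counterclockwise. Divergence ≈0, curl about +5 — near-zero divergence with nonzero curl is a vortex.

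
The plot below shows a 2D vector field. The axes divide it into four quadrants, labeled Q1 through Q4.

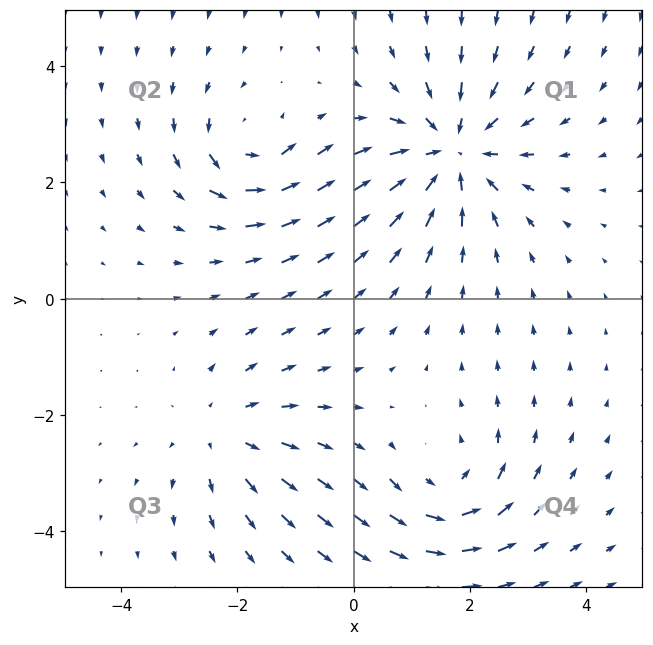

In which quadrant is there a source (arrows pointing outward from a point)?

Q3

The source sits at approximately (-2.2, -2.3), which lies in quadrant Q3. The divergence there is about +3, positive as expected for a source.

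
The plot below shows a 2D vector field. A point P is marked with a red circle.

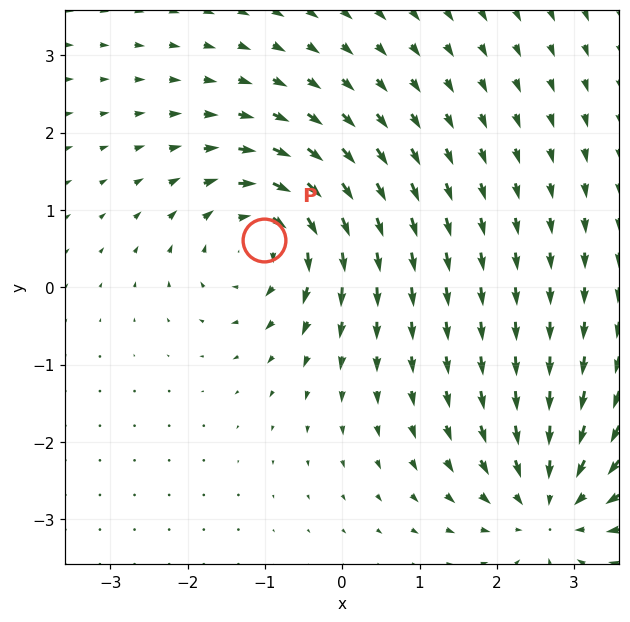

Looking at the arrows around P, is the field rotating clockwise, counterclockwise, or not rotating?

Near P at (-1.0, 0.6) the arrows circulate clockwise. The curl (z-component) there is about -4; negative curl means clockwise rotation.

clockwise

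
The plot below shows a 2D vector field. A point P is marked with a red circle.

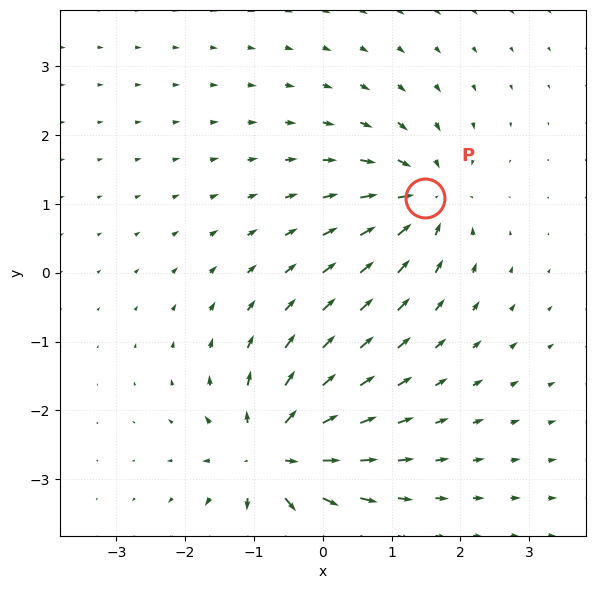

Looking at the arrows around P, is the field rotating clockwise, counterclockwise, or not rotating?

Near P at (1.5, 1.1) the arrows show no circulation. The curl there is ≈0.

not rotating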